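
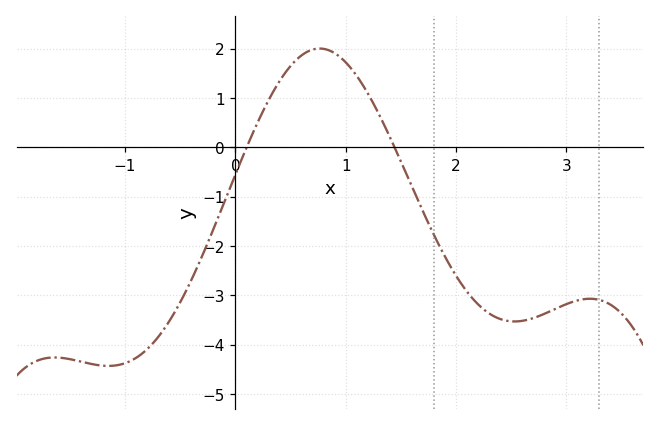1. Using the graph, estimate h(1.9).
-2.2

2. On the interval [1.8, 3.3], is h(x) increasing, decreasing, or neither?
neither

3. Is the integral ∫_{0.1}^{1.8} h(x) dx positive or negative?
positive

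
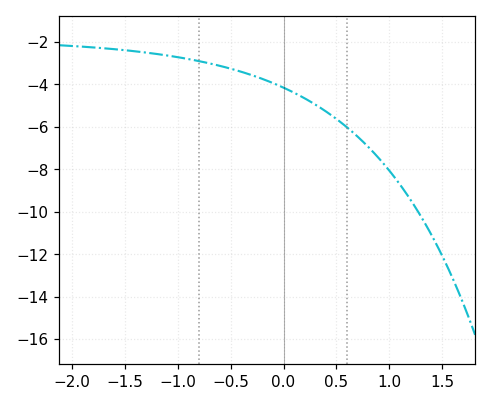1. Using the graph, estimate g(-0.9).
-2.8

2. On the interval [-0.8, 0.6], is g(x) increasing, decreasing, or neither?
decreasing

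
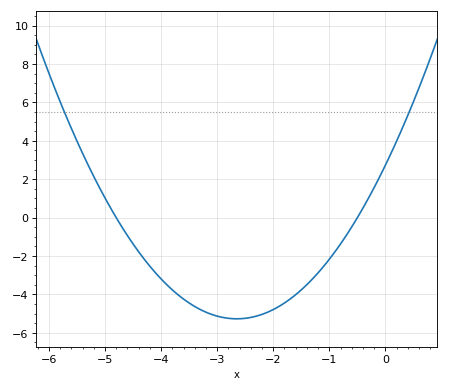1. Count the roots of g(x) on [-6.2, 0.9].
2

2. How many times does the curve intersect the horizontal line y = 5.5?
2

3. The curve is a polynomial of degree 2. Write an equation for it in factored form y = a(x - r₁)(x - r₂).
y = 1.14(x + 4.8)(x + 0.5)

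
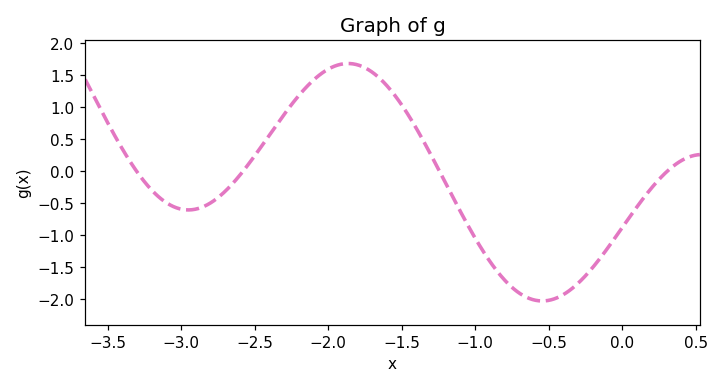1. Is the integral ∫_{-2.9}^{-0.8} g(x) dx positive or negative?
positive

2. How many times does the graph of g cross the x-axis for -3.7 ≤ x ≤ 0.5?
4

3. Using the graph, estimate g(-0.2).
-1.5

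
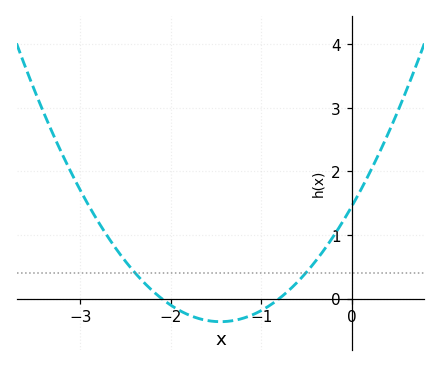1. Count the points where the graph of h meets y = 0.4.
2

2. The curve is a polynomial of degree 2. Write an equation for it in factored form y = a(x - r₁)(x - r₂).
y = 0.86(x + 2.1)(x + 0.8)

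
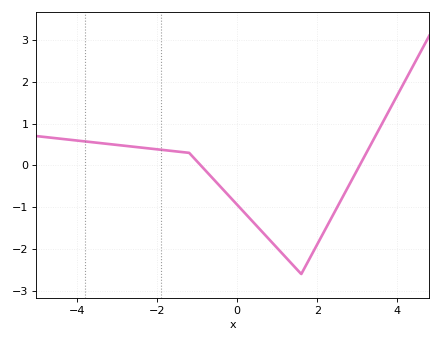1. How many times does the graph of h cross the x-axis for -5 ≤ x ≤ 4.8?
2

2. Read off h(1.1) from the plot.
-2.08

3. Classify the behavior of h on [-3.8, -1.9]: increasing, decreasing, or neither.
decreasing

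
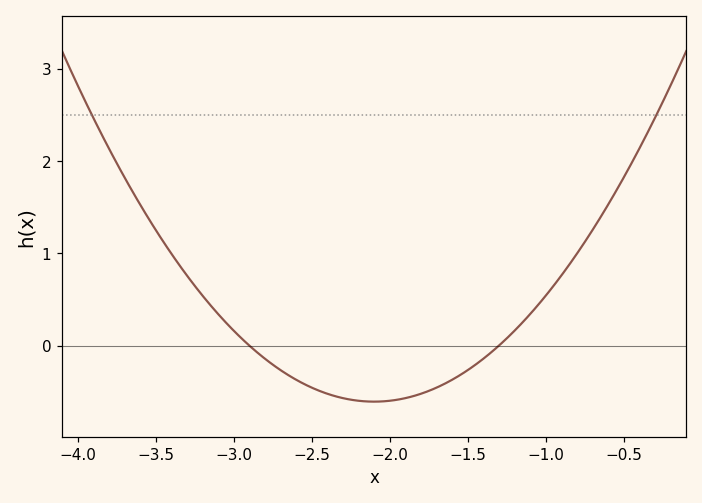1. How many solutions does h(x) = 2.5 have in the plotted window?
2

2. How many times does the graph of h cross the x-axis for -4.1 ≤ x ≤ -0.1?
2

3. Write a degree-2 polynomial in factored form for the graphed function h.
y = 0.95(x + 2.9)(x + 1.3)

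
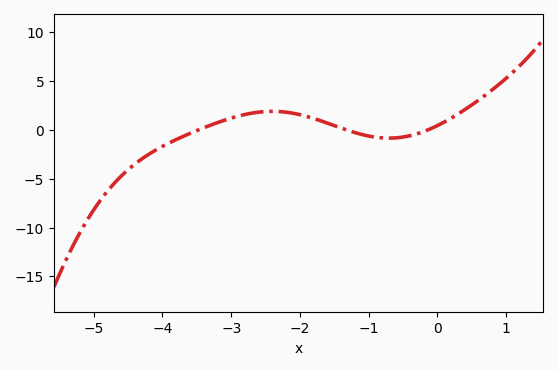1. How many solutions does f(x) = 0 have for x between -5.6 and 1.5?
3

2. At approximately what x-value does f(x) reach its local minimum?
-0.707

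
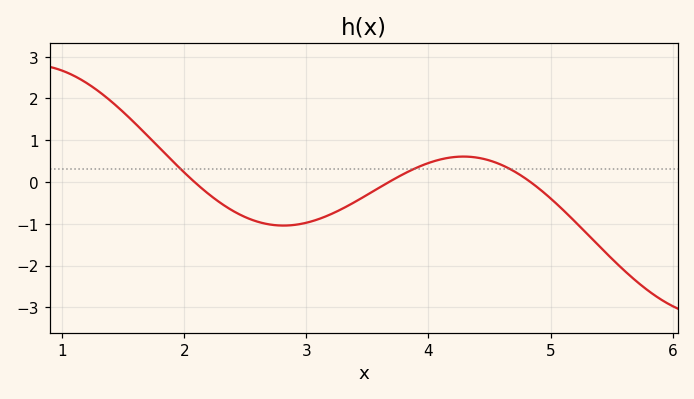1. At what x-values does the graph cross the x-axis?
2.1, 3.7, 4.8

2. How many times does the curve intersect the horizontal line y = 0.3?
3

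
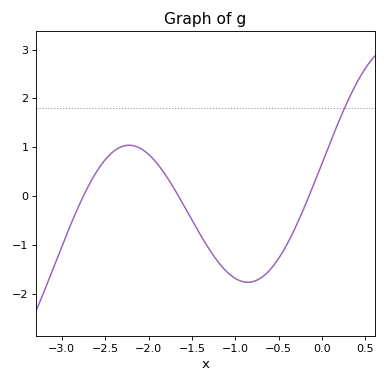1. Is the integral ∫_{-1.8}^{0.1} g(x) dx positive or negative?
negative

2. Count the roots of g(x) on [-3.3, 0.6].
3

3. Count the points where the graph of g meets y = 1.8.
1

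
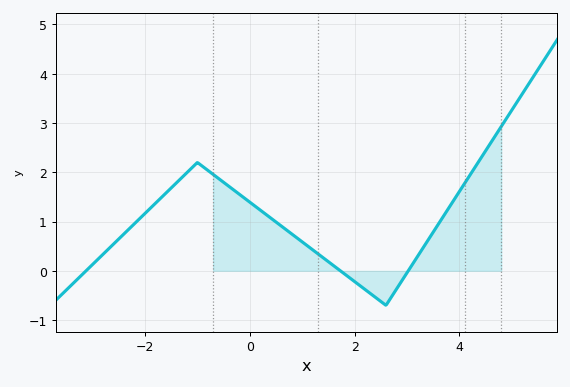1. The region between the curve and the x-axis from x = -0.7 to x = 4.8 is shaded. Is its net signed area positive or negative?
positive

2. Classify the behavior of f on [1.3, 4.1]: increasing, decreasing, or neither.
neither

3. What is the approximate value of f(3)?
0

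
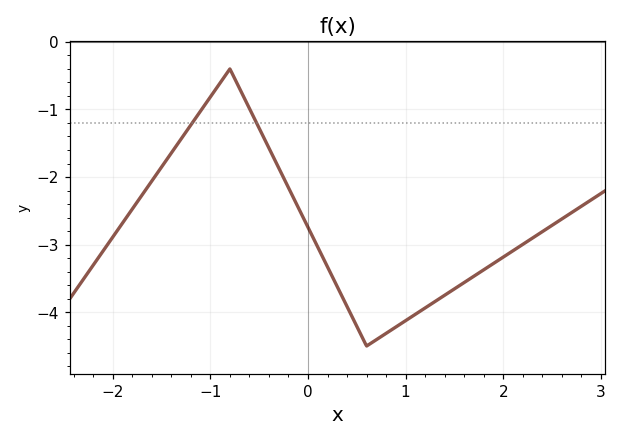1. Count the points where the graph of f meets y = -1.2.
2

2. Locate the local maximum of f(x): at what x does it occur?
-0.8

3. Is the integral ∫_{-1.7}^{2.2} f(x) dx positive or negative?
negative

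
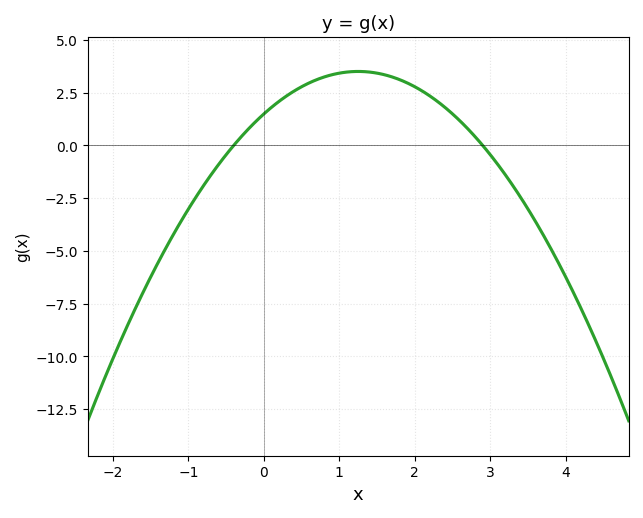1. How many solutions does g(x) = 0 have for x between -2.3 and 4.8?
2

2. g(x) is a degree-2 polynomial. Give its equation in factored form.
y = -1.29(x + 0.4)(x - 2.9)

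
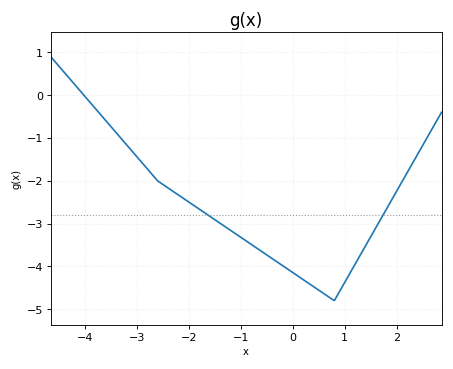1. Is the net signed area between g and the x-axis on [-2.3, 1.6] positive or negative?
negative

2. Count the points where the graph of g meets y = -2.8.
2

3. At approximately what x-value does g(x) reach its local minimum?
0.8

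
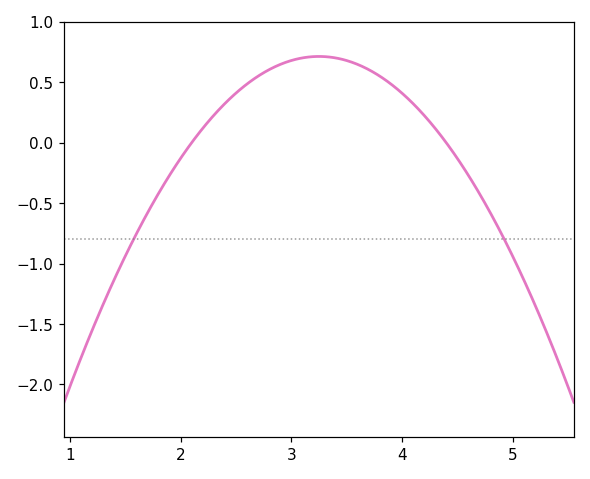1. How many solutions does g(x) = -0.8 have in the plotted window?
2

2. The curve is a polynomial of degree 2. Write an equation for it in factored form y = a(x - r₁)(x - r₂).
y = -0.54(x - 2.1)(x - 4.4)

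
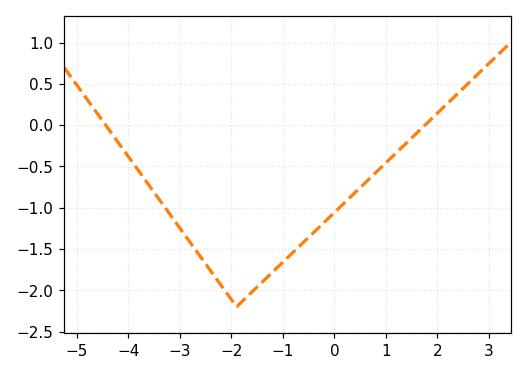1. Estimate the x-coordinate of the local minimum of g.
-1.8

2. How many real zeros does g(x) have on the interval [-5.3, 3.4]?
2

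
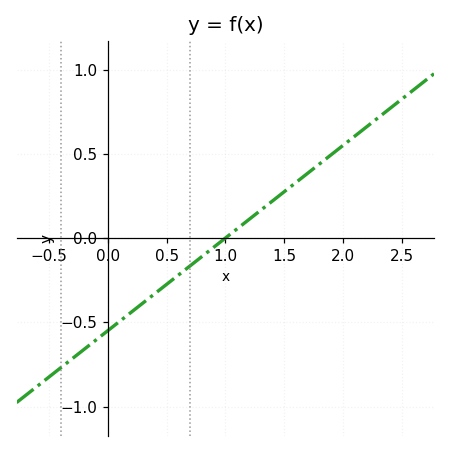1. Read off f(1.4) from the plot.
0.2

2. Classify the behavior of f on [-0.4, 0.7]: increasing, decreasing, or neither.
increasing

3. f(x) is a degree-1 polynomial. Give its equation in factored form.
y = 0.55(x - 1)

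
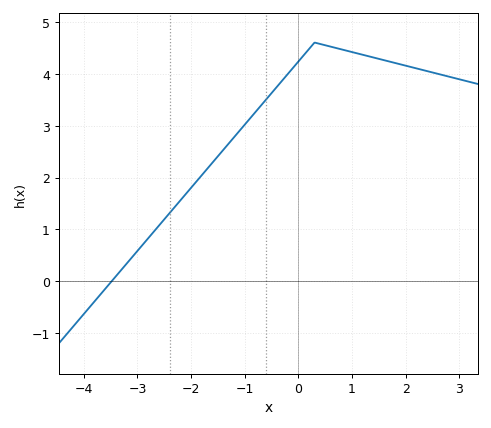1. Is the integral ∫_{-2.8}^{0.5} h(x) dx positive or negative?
positive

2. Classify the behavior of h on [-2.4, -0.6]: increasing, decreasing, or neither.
increasing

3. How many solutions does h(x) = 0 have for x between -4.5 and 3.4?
1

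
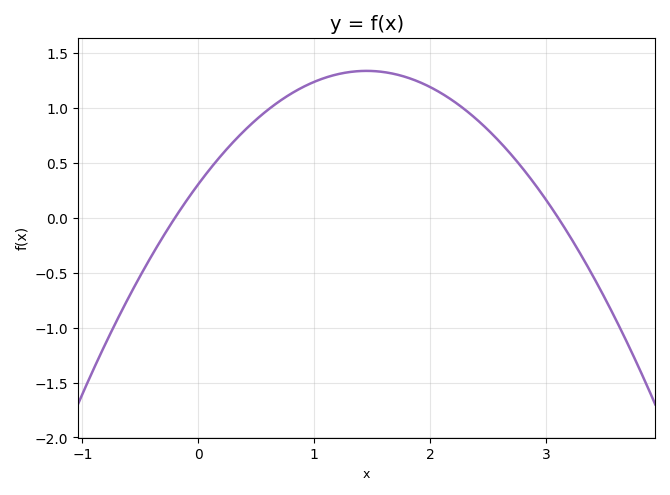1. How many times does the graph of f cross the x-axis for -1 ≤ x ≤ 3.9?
2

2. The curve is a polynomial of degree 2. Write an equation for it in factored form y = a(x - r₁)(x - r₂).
y = -0.49(x + 0.2)(x - 3.1)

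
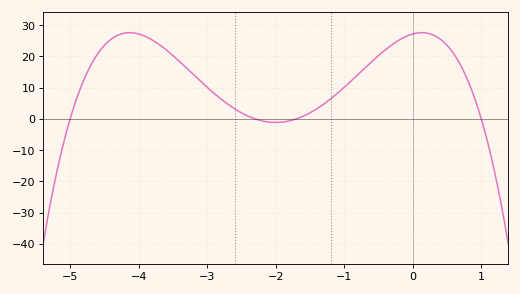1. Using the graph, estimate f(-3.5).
20.3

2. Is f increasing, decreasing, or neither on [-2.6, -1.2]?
neither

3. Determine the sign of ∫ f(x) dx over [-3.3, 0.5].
positive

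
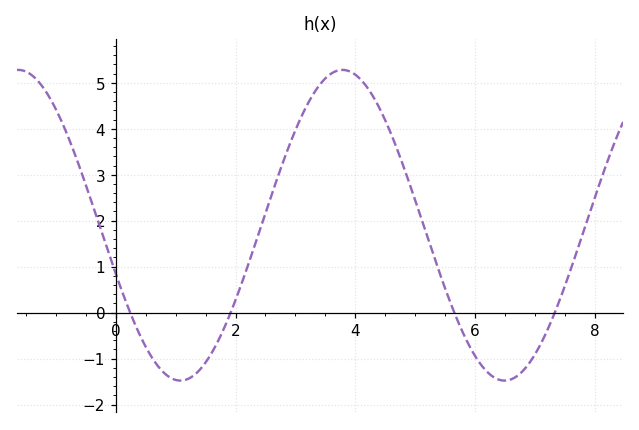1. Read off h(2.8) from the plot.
3.3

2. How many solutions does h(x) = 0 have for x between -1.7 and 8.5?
4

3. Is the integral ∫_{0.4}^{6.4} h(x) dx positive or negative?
positive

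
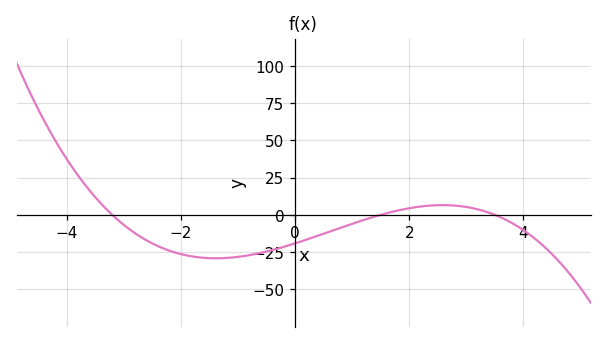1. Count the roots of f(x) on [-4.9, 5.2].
3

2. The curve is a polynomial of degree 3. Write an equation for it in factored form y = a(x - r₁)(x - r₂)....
y = -1.14(x + 3.2)(x - 1.5)(x - 3.5)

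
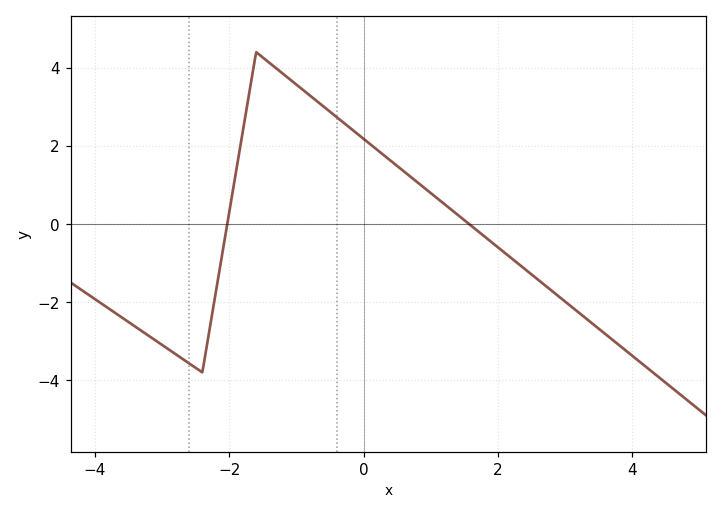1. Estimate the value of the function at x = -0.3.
2.6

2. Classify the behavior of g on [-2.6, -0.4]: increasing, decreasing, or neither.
neither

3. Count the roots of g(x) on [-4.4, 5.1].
2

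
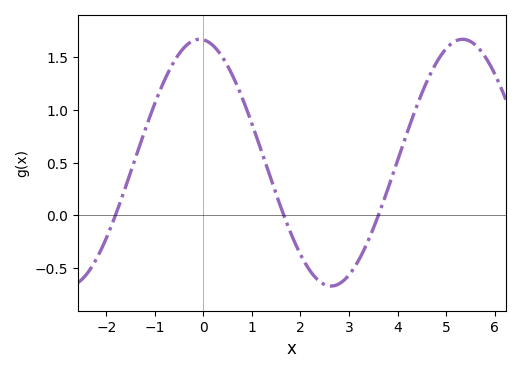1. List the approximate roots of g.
-1.8, 1.6, 3.6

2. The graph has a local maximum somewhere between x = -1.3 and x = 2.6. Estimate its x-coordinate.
0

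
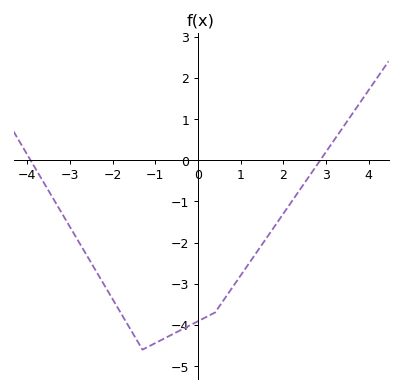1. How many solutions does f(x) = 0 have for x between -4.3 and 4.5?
2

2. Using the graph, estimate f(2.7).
-0.2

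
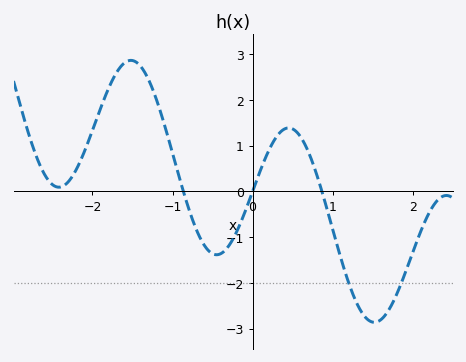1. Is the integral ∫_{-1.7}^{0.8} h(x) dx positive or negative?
positive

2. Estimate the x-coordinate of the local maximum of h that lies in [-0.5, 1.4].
0.451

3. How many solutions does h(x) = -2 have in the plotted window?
2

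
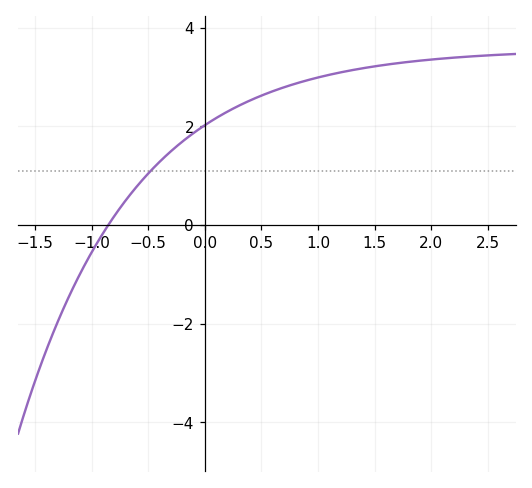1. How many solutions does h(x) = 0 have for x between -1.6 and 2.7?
1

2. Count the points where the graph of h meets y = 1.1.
1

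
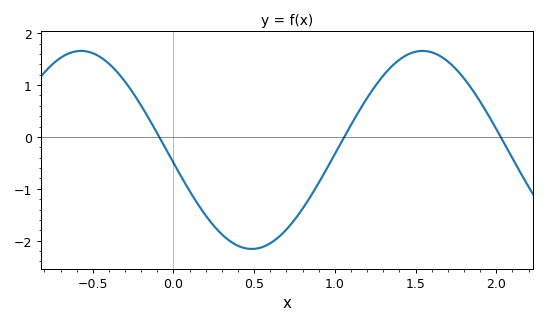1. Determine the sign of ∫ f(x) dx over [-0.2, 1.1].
negative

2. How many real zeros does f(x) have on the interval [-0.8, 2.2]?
3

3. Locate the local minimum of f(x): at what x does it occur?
0.485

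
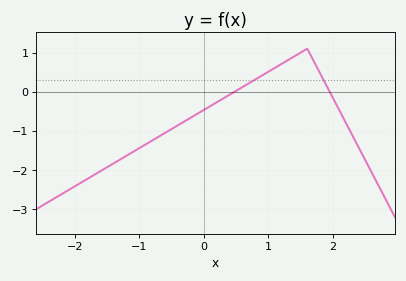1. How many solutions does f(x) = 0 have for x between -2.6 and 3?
2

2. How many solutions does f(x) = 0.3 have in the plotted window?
2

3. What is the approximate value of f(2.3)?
-1.12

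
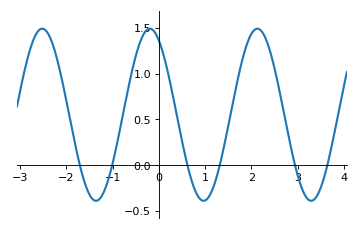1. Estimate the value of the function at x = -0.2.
1.49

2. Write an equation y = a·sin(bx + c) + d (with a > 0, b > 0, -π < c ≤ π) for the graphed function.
y = 0.94sin(2.7x + 2.1) + 0.55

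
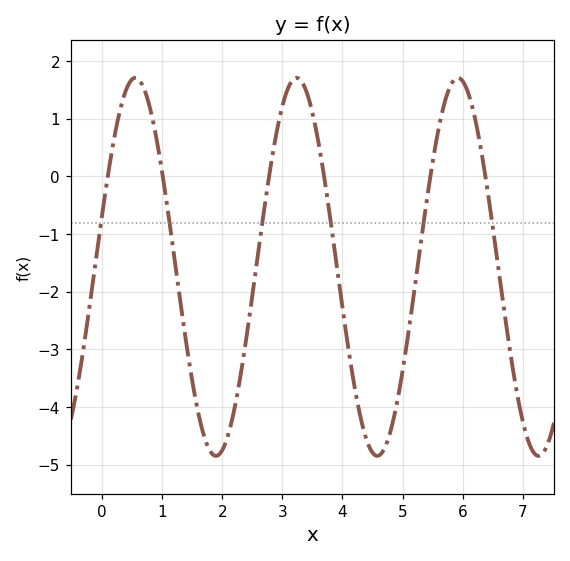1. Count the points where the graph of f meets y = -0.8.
6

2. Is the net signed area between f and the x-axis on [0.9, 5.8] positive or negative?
negative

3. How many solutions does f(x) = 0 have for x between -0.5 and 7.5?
6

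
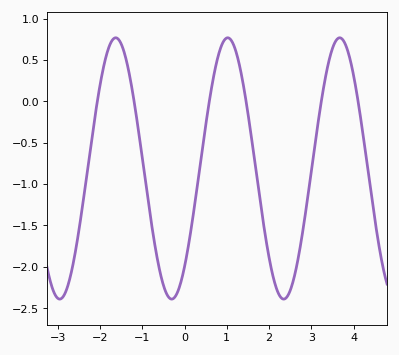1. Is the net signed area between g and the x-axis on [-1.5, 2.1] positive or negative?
negative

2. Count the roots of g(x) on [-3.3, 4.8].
6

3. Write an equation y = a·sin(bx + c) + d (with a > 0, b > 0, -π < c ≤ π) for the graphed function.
y = 1.58sin(2.37x - 0.852) - 0.81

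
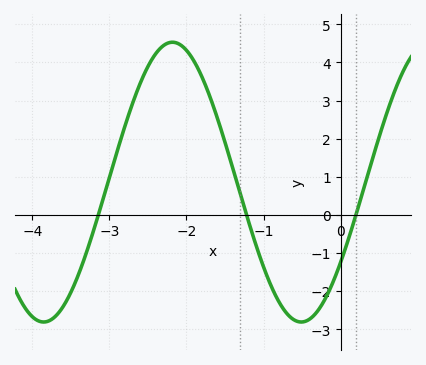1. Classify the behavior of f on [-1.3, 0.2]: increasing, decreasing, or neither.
neither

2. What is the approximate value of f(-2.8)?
2.3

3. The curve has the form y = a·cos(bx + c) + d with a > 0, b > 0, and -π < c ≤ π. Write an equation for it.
y = 3.67cos(1.9x - 2.2) + 0.86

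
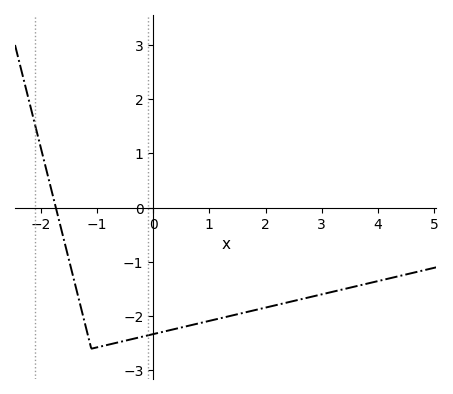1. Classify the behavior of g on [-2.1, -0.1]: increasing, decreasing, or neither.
neither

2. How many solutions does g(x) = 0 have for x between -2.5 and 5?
1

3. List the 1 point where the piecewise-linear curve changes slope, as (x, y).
(-1.1, -2.6)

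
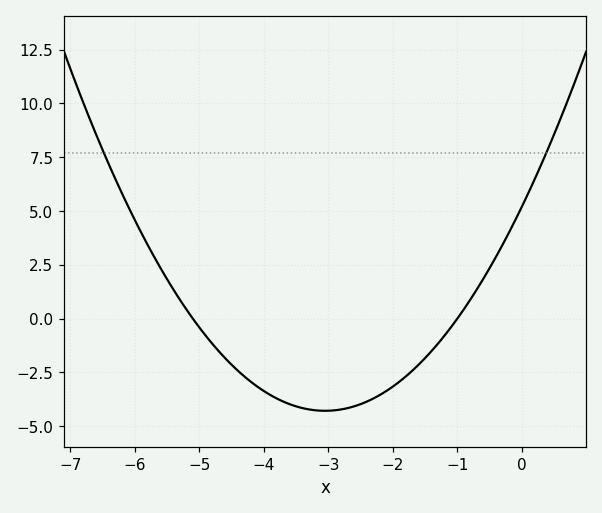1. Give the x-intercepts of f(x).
-5.1, -1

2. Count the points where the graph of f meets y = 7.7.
2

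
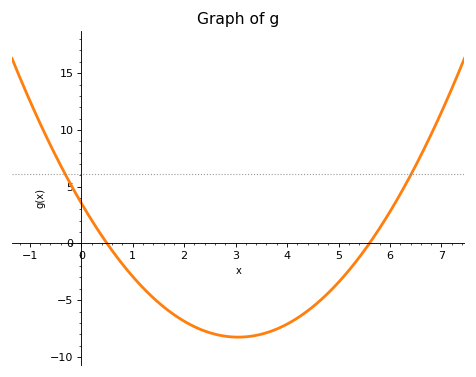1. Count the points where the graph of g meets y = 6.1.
2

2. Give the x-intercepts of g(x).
0.4, 5.6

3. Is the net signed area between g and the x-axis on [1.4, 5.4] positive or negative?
negative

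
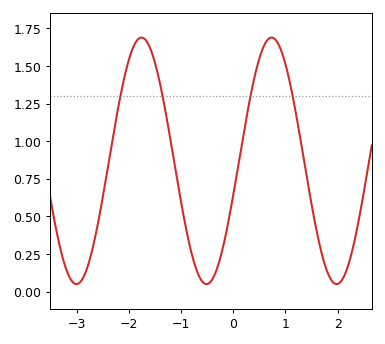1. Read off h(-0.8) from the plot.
0.26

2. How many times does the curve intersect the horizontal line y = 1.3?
4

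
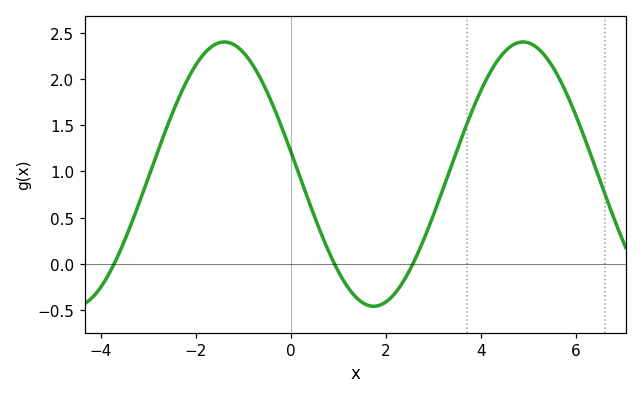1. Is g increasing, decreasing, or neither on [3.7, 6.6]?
neither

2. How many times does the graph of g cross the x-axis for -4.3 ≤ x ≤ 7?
3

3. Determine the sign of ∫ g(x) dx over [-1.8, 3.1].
positive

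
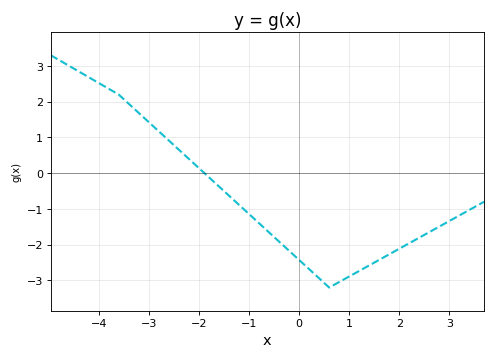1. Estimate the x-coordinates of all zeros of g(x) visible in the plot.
-1.89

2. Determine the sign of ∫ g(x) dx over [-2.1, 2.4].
negative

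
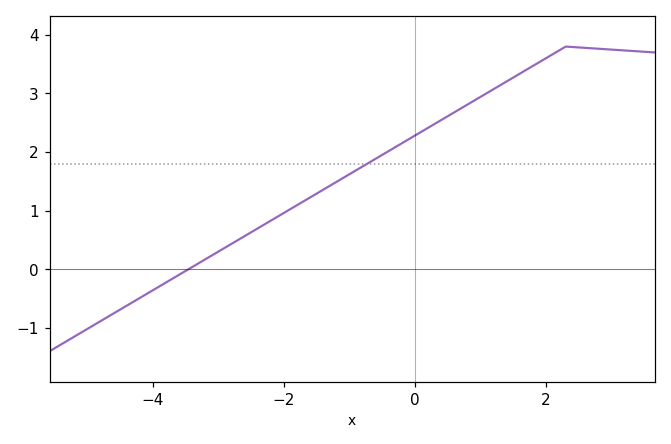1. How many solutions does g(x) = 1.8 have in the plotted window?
1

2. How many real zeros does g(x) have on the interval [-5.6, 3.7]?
1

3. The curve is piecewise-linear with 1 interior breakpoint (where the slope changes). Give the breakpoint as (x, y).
(2.3, 3.8)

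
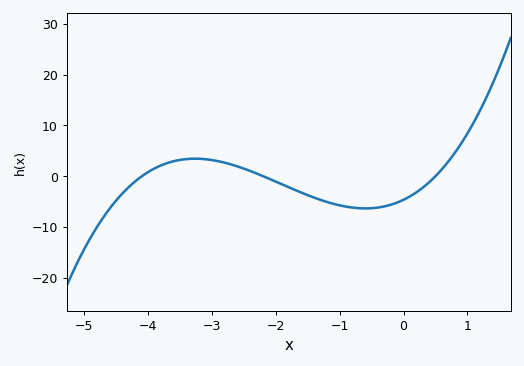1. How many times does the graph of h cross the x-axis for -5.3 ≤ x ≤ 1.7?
3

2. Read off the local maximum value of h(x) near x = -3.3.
3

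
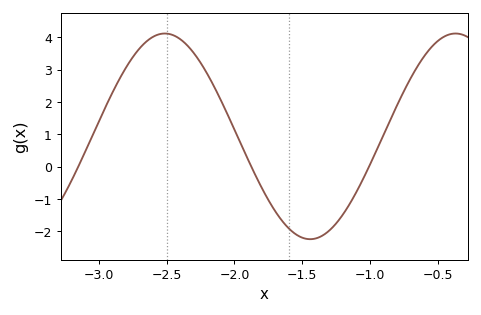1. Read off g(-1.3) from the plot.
-2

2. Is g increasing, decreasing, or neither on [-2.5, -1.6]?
decreasing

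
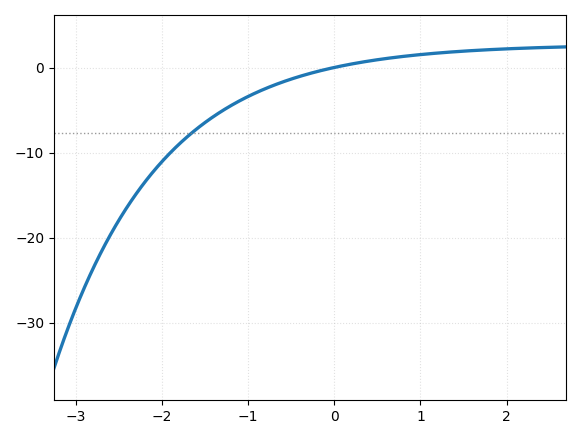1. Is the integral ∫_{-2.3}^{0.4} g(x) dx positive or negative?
negative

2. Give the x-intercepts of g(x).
0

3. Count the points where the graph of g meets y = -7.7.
1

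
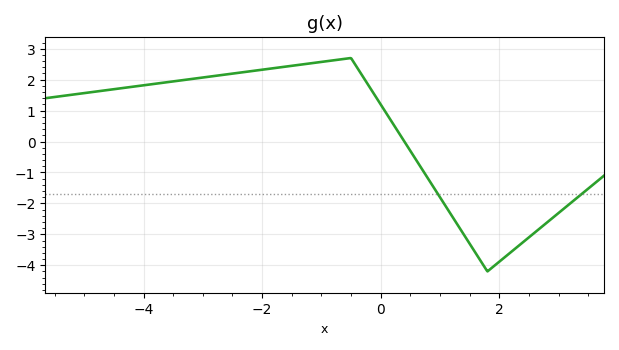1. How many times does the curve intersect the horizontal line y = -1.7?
2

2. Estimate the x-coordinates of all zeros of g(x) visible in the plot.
0.4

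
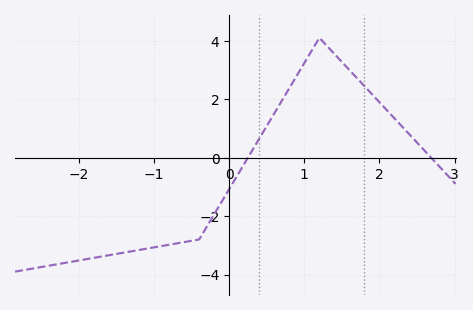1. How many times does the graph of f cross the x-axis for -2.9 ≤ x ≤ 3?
2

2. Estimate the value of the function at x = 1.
3.24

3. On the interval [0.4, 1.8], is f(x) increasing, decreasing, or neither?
neither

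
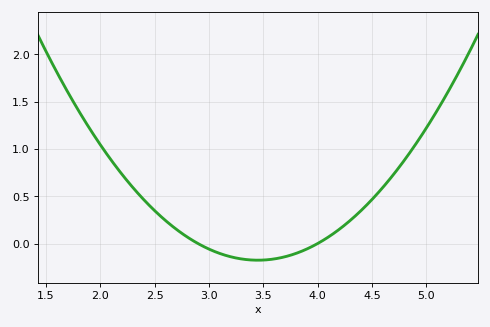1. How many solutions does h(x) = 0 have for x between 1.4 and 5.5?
2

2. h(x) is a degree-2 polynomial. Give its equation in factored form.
y = 0.58(x - 2.9)(x - 4)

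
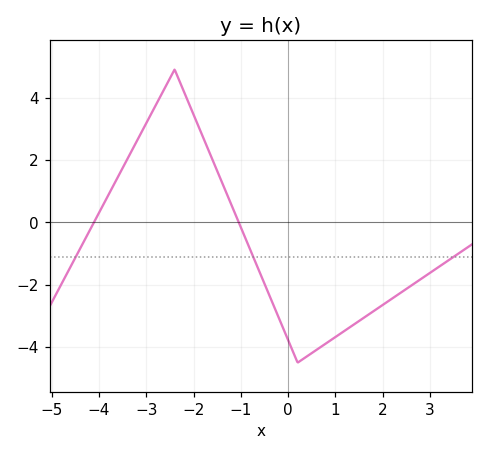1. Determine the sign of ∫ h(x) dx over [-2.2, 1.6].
negative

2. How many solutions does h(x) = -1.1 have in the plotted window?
3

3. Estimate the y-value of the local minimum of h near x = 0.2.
-4.5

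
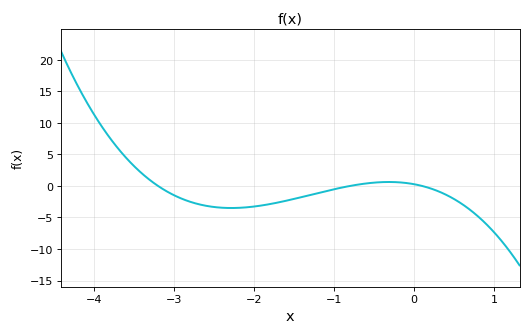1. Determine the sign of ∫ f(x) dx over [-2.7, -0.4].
negative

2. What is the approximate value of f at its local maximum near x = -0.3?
0.5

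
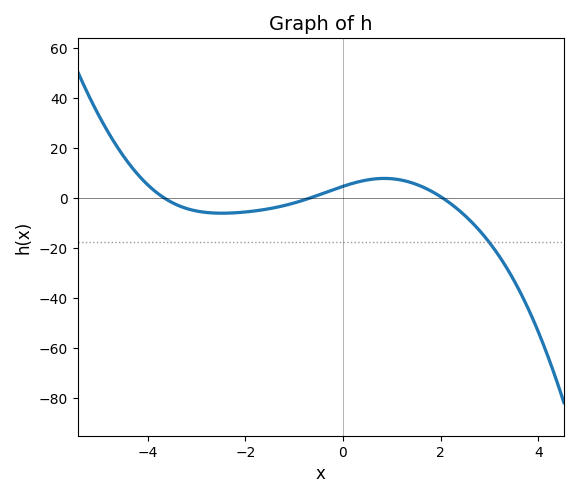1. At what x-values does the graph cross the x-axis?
-3.6, -0.6, 2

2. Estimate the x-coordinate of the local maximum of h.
0.8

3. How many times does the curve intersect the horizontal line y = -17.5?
1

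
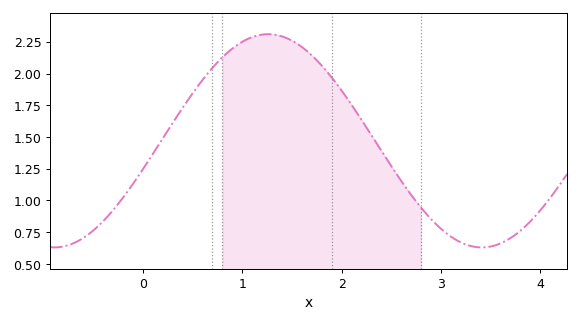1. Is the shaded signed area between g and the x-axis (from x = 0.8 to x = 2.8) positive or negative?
positive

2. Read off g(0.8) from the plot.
2.13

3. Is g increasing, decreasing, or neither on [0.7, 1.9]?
neither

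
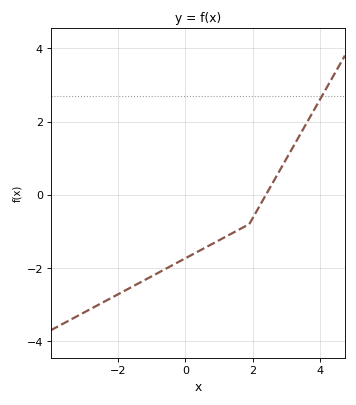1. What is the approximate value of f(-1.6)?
-2.5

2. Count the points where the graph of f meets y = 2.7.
1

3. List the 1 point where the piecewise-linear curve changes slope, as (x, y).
(1.9, -0.8)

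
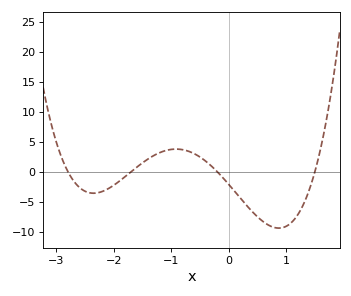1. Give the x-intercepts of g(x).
-2.8, -1.7, -0.2, 1.5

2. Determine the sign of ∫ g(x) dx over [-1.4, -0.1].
positive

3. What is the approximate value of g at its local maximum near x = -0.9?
3.78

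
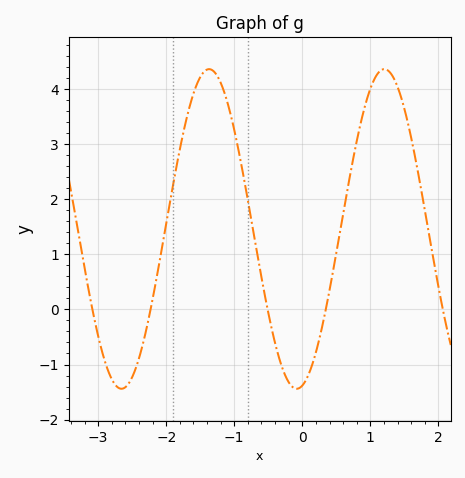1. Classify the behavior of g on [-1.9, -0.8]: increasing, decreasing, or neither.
neither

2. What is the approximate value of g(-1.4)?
4.35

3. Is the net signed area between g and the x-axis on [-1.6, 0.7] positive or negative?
positive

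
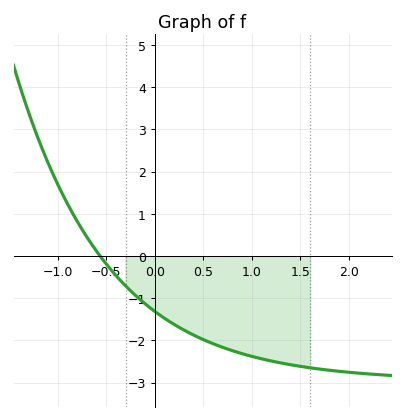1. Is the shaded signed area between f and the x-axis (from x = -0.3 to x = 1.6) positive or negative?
negative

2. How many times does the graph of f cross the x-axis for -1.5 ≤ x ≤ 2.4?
1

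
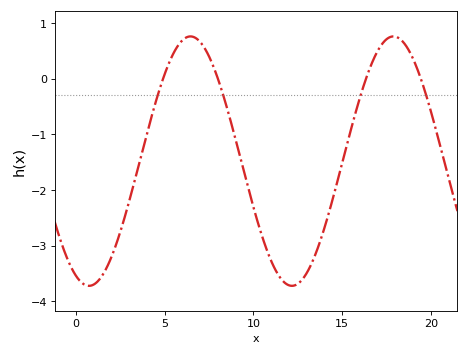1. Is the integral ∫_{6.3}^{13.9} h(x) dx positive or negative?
negative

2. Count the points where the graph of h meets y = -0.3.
4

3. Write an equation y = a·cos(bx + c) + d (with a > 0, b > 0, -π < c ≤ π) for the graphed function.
y = 2.24cos(0.55x + 2.7) - 1.48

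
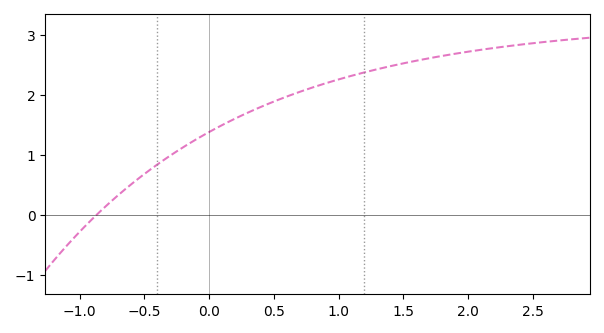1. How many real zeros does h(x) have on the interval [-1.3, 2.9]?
1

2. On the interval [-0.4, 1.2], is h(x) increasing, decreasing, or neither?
increasing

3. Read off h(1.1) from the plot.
2.31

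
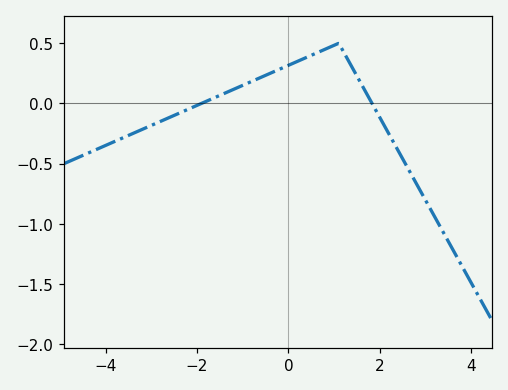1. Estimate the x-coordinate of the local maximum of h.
1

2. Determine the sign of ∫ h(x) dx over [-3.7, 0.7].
positive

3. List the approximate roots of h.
-2, 1.8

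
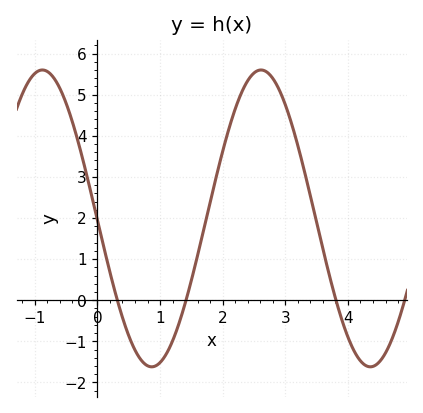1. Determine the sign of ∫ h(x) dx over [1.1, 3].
positive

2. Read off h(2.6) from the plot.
5.6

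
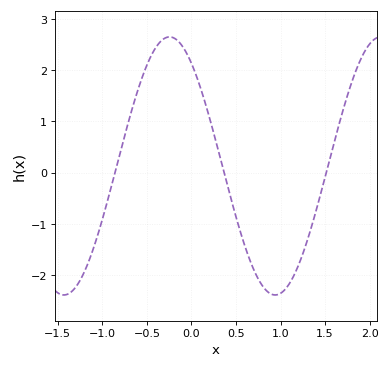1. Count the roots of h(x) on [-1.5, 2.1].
3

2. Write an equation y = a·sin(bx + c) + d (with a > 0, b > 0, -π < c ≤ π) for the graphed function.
y = 2.52sin(2.65x + 2.22) + 0.13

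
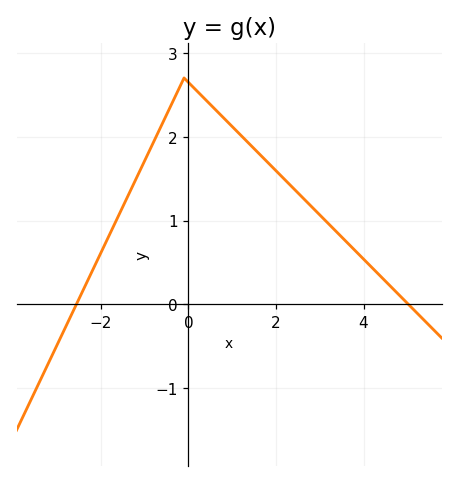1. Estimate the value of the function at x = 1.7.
1.75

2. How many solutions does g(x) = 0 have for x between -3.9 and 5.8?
2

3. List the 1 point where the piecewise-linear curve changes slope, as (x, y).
(-0.1, 2.7)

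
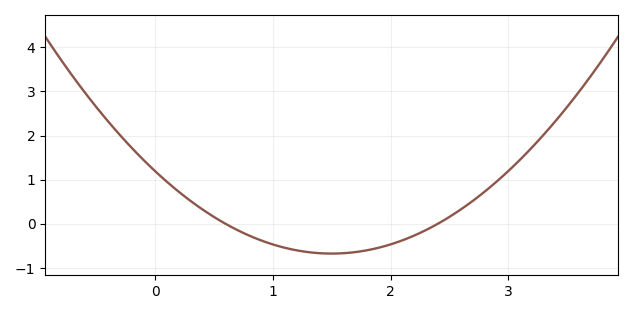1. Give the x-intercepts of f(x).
0.6, 2.4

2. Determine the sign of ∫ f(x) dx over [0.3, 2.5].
negative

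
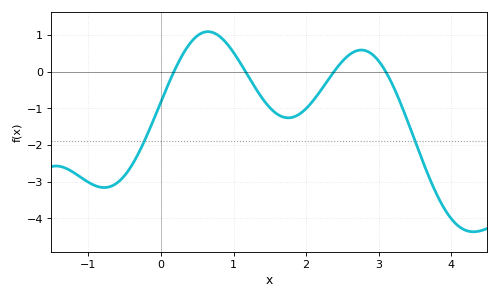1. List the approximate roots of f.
0.177, 1.17, 2.38, 3.1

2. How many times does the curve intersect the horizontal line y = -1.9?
2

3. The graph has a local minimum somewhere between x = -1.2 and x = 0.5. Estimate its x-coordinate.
-0.783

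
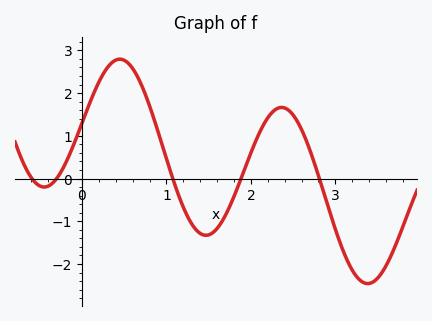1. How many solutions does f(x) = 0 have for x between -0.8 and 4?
5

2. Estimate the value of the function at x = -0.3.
0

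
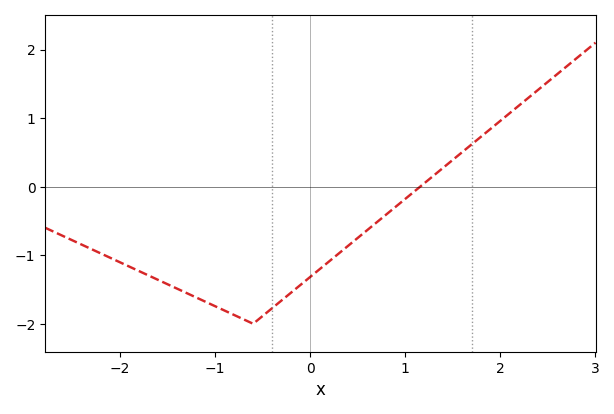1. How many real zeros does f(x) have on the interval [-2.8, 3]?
1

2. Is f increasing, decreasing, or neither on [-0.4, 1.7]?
increasing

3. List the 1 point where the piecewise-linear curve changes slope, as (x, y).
(-0.6, -2)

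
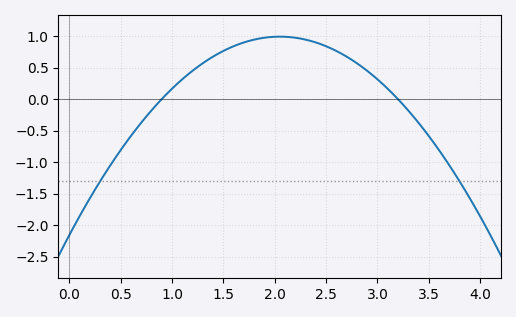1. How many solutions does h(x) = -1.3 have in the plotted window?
2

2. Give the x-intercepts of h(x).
0.9, 3.2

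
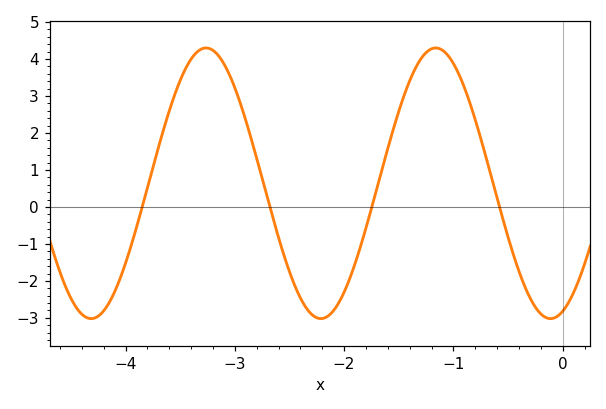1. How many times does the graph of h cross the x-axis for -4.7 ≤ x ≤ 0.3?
4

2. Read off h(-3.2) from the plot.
4.2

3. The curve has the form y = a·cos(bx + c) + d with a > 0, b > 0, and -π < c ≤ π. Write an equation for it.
y = 3.66cos(3x - 2.8) + 0.64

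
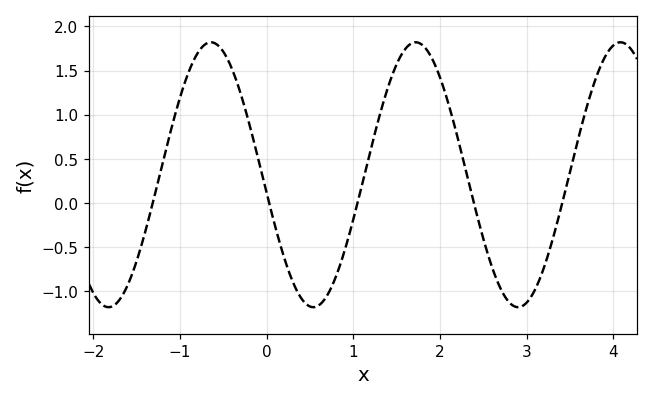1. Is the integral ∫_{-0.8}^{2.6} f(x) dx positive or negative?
positive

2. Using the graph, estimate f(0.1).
-0.25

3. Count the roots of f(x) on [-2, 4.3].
5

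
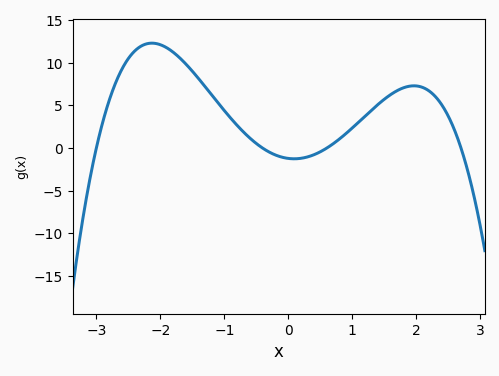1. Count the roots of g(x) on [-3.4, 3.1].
4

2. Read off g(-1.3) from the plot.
7.21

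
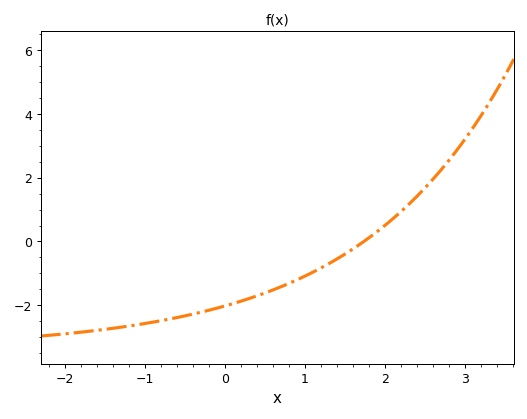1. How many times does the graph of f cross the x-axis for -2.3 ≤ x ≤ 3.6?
1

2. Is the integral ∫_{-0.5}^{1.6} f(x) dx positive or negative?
negative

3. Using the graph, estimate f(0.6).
-1.52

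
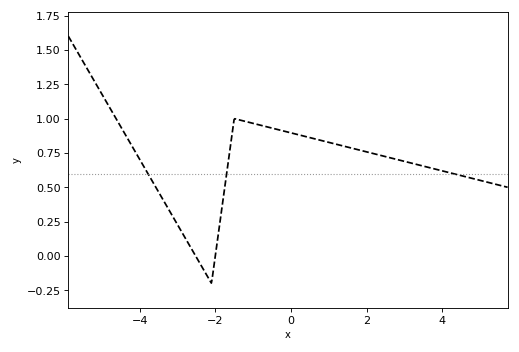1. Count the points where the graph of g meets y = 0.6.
3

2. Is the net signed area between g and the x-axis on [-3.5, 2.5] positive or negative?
positive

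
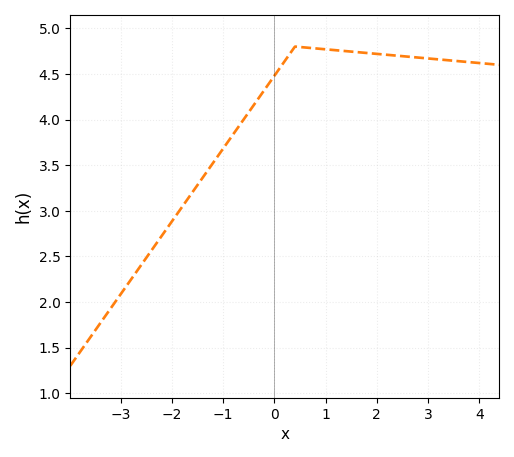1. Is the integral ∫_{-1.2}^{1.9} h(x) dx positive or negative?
positive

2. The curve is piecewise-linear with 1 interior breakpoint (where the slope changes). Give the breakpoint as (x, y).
(0.4, 4.8)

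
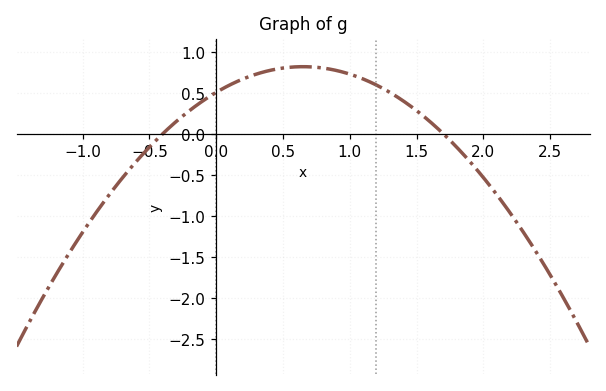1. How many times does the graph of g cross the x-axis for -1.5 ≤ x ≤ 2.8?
2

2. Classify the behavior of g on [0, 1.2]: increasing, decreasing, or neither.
neither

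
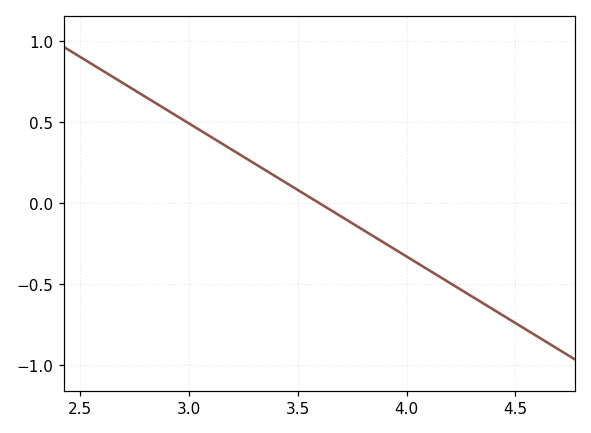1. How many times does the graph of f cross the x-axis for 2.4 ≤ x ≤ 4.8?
1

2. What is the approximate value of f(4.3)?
-0.574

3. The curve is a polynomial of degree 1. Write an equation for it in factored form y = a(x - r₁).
y = -0.82(x - 3.6)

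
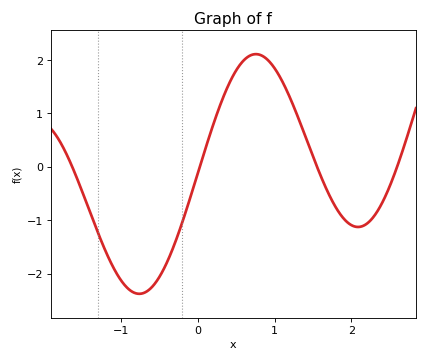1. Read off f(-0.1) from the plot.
-0.597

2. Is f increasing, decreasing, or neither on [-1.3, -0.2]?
neither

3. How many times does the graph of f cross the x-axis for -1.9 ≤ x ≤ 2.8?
4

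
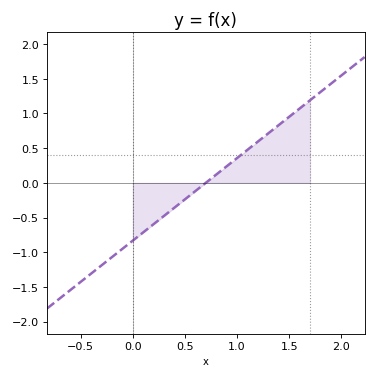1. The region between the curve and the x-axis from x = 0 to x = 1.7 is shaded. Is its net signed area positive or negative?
positive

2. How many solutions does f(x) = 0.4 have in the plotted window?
1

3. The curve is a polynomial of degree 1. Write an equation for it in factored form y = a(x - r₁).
y = 1.19(x - 0.7)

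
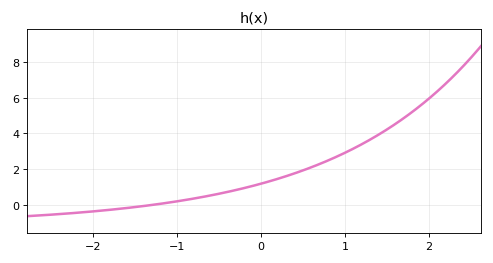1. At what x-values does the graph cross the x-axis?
-1.28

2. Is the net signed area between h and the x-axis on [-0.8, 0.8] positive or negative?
positive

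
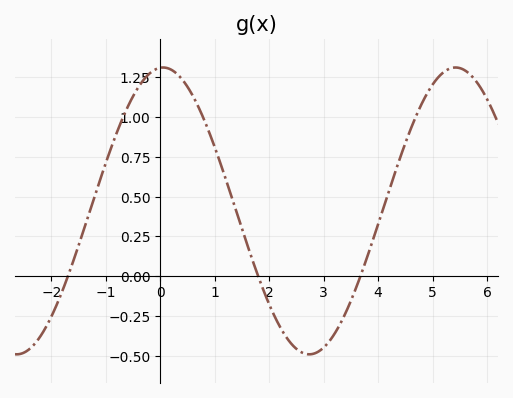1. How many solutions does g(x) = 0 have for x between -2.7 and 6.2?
3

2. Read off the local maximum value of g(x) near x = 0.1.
1.31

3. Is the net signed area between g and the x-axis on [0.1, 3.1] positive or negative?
positive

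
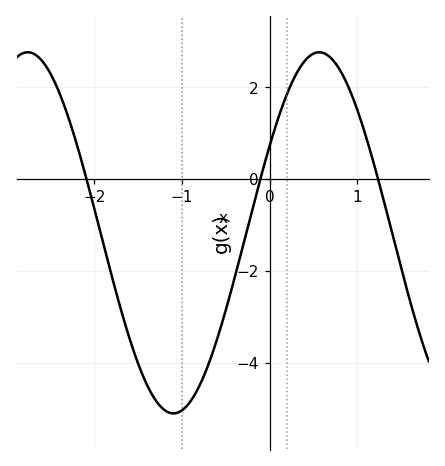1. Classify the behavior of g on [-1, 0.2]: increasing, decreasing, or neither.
increasing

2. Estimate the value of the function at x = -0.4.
-2.2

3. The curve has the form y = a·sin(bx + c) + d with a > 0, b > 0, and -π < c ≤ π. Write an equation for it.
y = 3.93sin(1.9x + 0.5) - 1.17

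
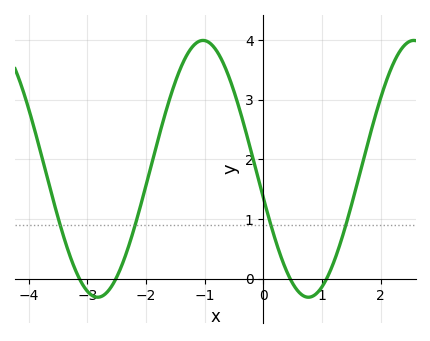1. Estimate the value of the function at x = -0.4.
2.81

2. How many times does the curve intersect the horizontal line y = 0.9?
4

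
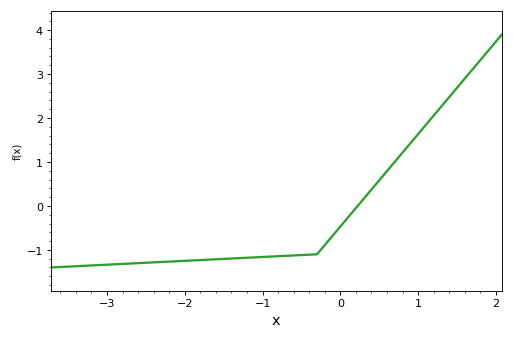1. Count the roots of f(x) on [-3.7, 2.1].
1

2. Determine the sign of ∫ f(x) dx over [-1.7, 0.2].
negative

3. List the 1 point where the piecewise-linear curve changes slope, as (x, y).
(-0.3, -1.1)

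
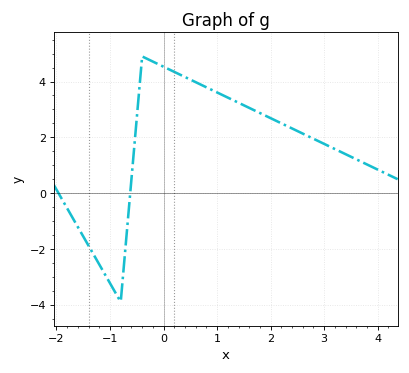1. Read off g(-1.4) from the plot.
-1.8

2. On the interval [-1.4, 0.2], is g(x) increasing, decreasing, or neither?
neither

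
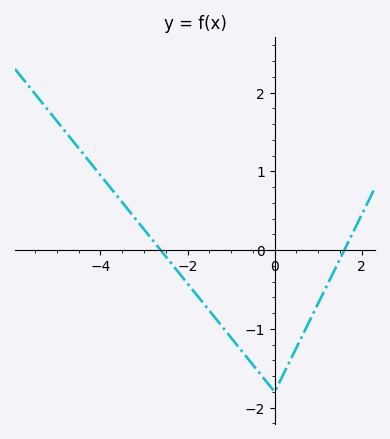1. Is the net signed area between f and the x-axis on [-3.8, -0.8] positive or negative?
negative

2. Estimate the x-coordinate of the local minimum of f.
0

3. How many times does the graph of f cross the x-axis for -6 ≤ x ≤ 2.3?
2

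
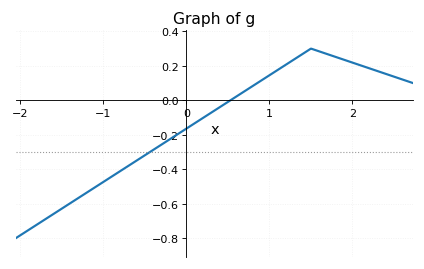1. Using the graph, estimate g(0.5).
0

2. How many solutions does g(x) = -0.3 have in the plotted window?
1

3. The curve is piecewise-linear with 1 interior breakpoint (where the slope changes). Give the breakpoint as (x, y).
(1.5, 0.3)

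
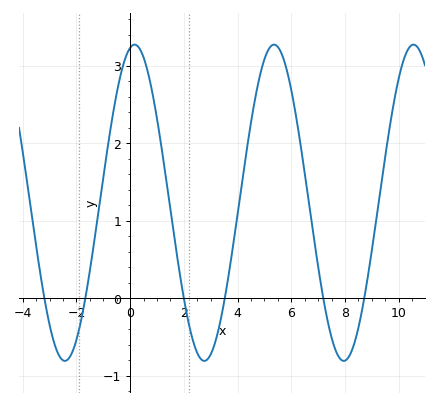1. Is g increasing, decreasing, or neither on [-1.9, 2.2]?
neither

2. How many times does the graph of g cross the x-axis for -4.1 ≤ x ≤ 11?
6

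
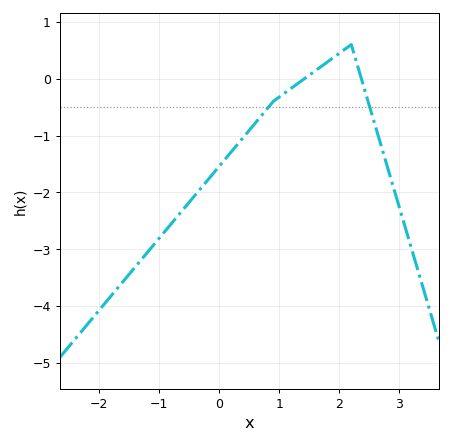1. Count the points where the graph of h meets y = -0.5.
2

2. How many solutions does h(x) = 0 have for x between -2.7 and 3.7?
2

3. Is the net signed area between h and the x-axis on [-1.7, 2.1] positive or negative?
negative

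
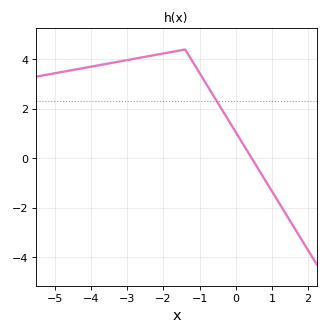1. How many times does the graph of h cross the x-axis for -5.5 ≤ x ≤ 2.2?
1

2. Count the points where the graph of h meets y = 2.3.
1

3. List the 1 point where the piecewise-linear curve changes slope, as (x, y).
(-1.4, 4.4)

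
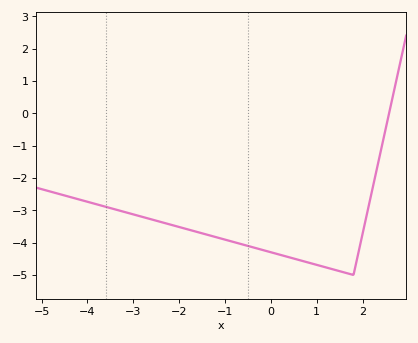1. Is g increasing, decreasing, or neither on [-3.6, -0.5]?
decreasing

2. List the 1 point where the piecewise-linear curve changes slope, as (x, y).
(1.8, -5)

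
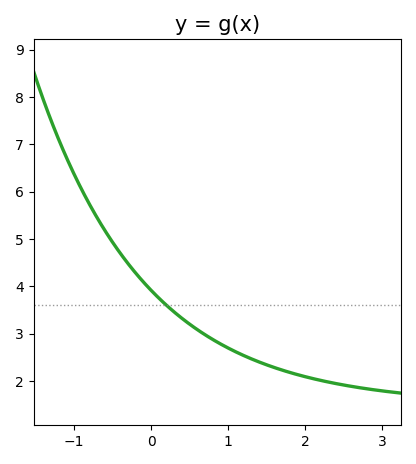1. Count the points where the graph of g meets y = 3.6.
1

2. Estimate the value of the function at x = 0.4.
3.3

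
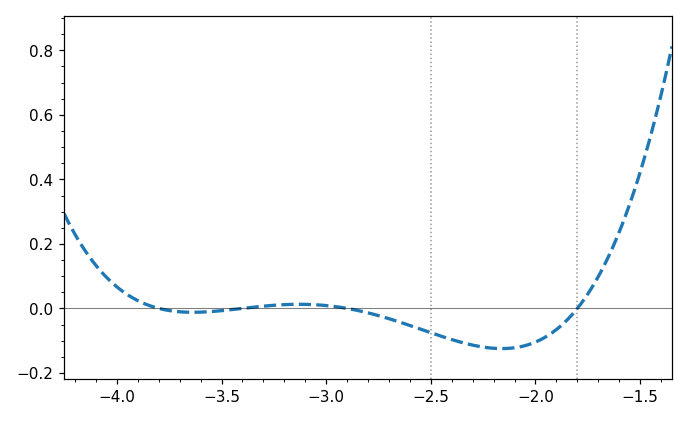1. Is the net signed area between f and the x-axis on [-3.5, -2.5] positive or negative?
negative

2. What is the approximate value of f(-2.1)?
-0.12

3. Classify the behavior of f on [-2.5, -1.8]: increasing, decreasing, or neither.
neither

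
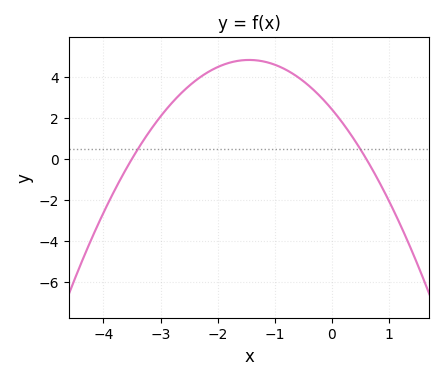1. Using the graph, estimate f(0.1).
2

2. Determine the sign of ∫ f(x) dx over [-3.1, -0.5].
positive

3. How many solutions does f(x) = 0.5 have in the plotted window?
2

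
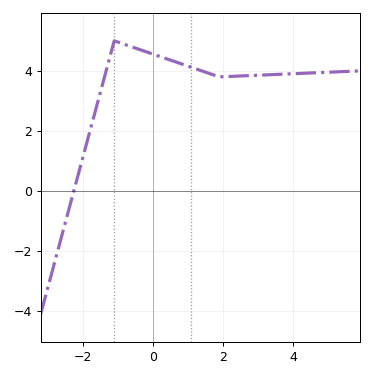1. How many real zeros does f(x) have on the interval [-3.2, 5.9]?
1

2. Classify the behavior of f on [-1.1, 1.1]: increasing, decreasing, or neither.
decreasing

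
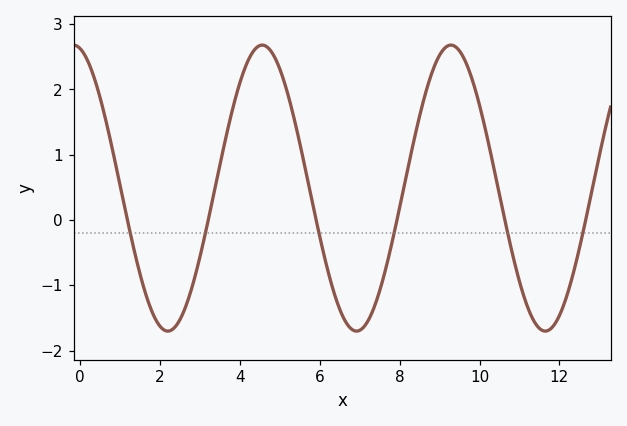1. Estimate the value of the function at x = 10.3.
0.966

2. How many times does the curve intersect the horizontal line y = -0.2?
6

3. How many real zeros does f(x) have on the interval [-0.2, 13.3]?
6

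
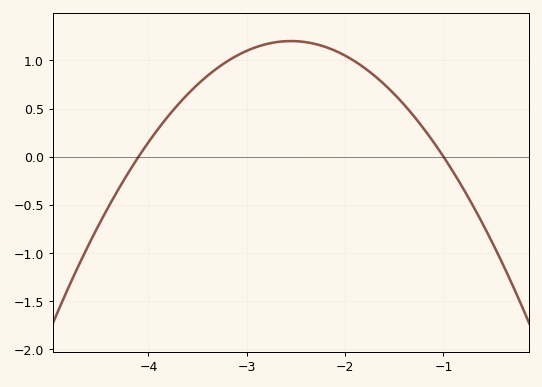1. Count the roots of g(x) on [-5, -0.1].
2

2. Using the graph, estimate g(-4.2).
-0.15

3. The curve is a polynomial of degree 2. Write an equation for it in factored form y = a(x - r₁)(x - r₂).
y = -0.5(x + 4.1)(x + 1)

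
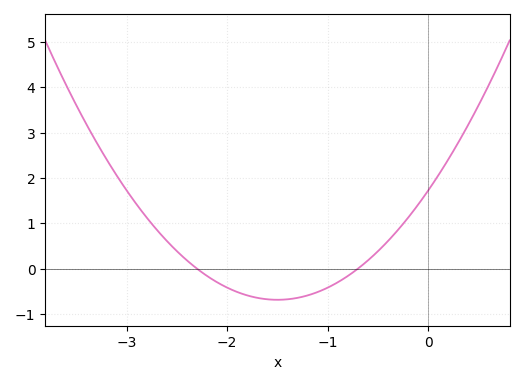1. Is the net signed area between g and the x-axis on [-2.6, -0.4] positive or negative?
negative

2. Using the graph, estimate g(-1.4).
-0.674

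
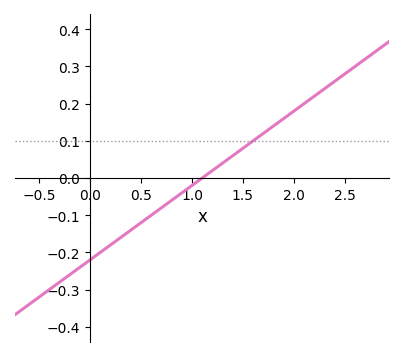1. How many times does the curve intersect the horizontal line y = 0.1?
1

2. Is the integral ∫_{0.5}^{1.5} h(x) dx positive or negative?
negative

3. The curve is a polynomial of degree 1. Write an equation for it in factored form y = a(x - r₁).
y = 0.2(x - 1.1)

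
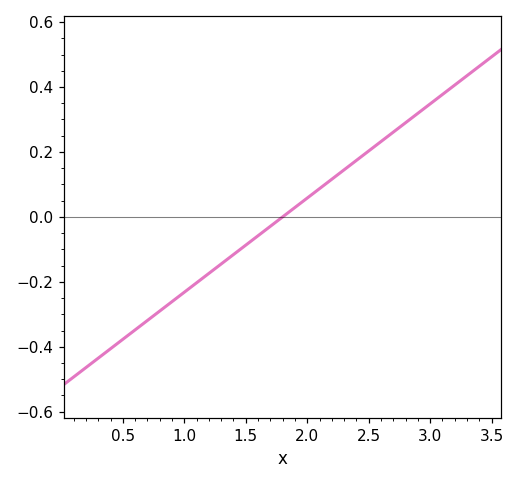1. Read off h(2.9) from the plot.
0.32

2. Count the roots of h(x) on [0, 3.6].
1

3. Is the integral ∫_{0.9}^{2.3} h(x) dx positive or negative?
negative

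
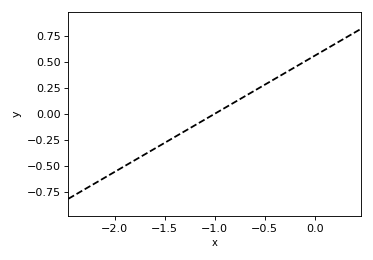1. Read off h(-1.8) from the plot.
-0.44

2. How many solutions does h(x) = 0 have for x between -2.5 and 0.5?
1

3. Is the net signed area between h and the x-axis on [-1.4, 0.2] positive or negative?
positive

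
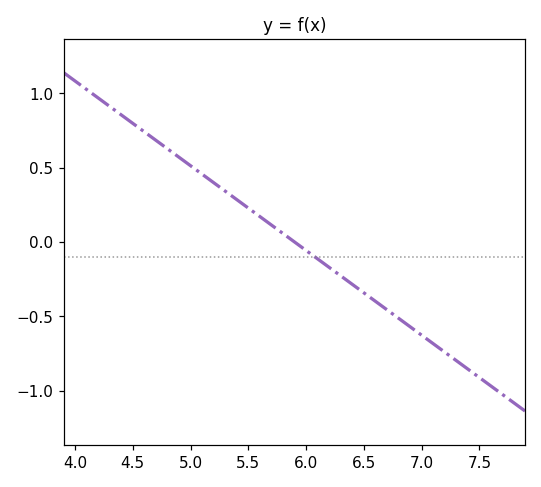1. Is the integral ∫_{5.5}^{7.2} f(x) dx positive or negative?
negative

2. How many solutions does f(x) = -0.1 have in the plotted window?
1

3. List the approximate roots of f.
5.9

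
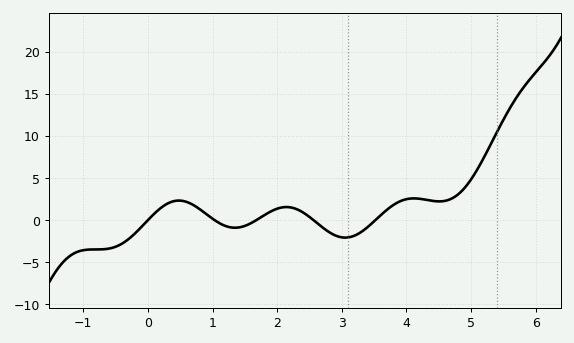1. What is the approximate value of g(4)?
2.48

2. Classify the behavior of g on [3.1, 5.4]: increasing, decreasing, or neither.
neither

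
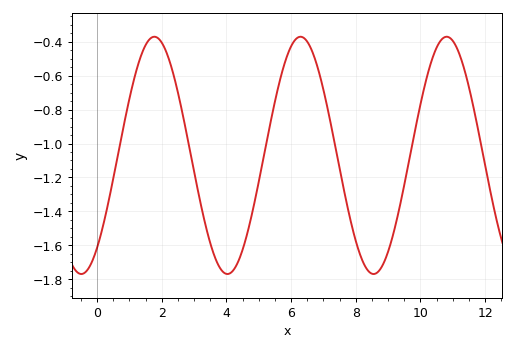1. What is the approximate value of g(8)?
-1.58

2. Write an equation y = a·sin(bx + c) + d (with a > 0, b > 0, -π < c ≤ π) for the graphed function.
y = 0.7sin(1.4x - 0.89) - 1.07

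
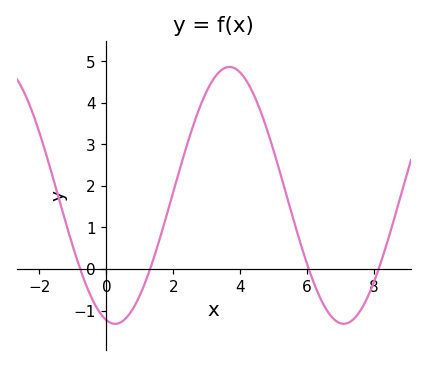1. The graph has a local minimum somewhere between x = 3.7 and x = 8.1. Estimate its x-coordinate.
7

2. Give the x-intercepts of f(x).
-0.8, 1.4, 6, 8.2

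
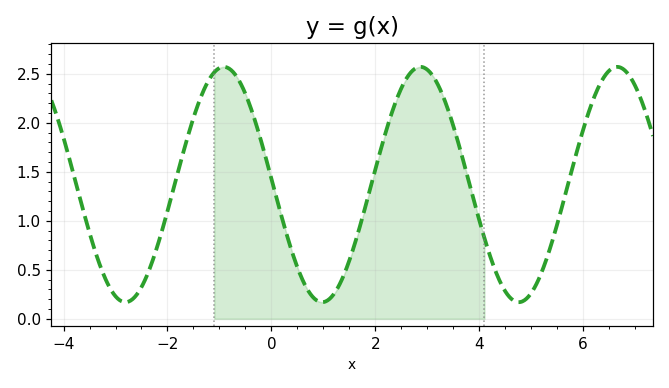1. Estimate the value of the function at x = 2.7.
2.5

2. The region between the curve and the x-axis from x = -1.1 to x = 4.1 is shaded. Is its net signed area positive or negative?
positive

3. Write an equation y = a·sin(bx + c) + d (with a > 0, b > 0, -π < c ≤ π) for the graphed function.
y = 1.2sin(1.7x + 3.1) + 1.37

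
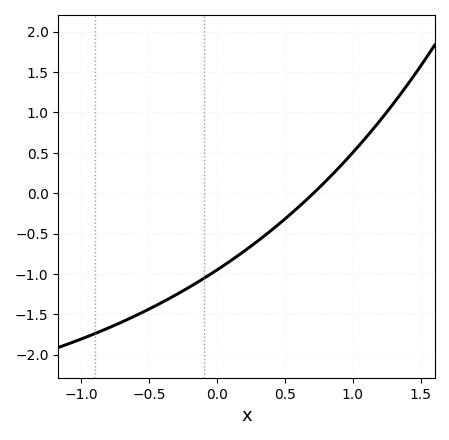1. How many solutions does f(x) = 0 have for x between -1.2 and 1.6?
1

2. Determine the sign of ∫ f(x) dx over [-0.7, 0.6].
negative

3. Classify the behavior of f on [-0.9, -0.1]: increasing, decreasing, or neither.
increasing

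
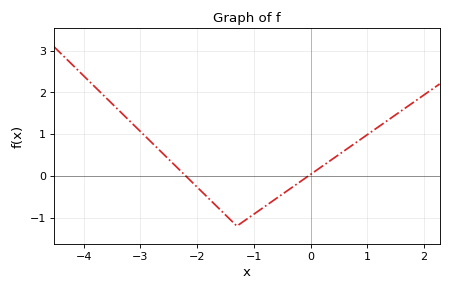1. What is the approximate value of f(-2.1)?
-0.1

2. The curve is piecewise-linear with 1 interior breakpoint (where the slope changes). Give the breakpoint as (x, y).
(-1.3, -1.2)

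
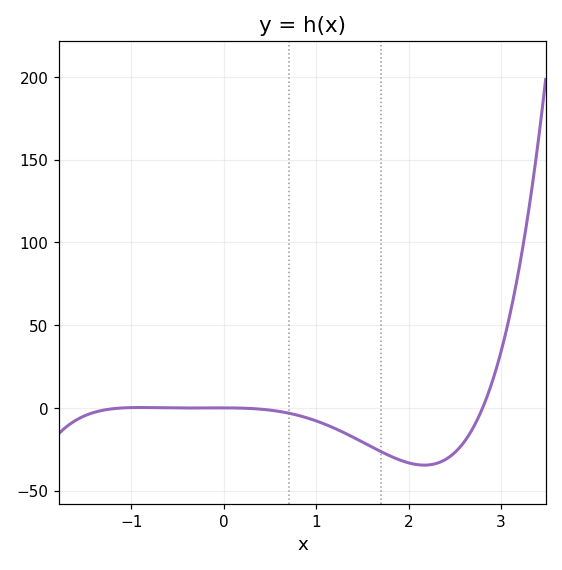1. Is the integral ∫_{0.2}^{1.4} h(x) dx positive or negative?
negative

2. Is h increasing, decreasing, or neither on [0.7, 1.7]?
decreasing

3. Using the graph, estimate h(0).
0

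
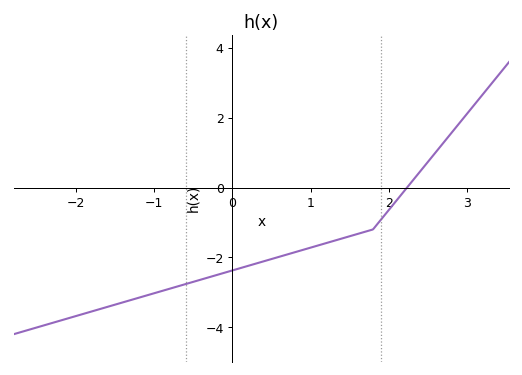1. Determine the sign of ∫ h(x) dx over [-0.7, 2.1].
negative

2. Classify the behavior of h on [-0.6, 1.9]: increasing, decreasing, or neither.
increasing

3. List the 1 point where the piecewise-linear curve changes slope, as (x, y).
(1.8, -1.2)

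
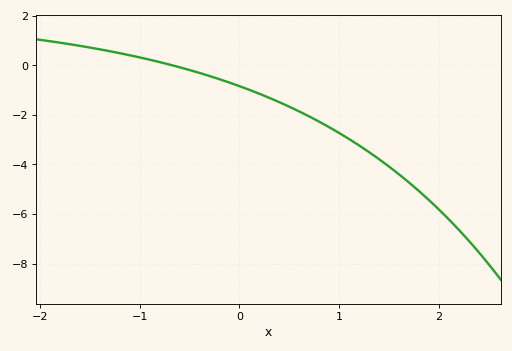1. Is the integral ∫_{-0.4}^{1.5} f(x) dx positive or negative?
negative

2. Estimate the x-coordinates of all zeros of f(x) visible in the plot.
-0.673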